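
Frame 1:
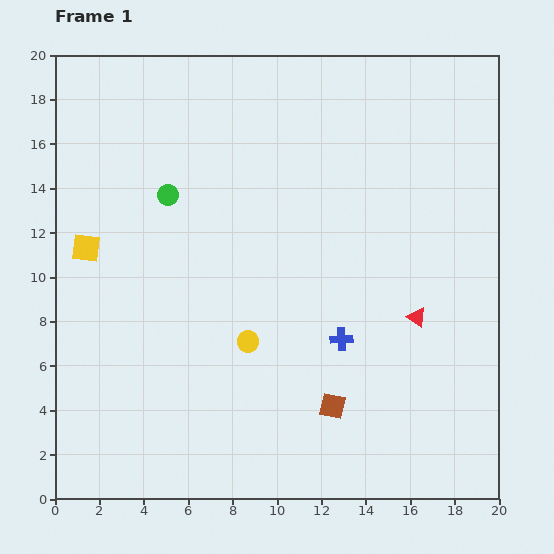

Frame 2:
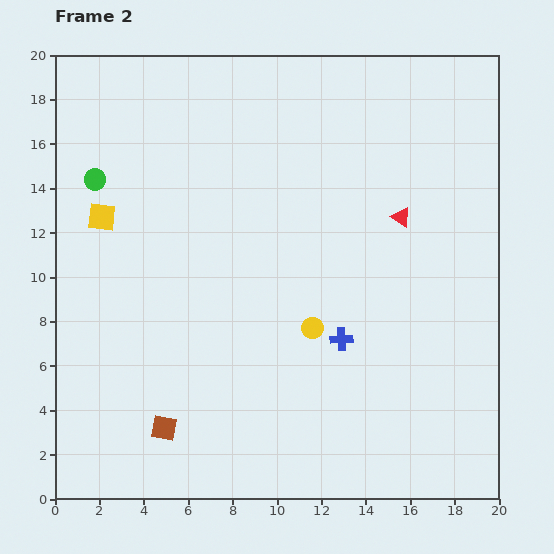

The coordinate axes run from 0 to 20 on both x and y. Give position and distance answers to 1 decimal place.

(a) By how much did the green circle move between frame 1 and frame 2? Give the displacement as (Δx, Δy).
(-3.3, 0.7)

The green circle was at (5.1, 13.7) in frame 1 and (1.8, 14.4) in frame 2.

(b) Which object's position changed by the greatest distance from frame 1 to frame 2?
the brown square

(moved 7.7; next 4.6)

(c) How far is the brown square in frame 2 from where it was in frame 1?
7.7

The brown square moved from (12.5, 4.2) to (4.9, 3.2), a distance of √(7.6² + 1.0²) ≈ 7.7.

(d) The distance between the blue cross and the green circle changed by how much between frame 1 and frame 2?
+3.0

Distance in frame 1: 10.2. Distance in frame 2: 13.2.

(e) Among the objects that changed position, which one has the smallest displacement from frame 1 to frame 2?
the yellow square

(moved 1.6)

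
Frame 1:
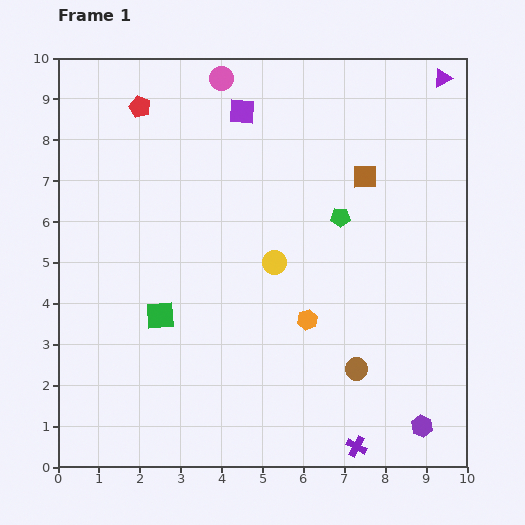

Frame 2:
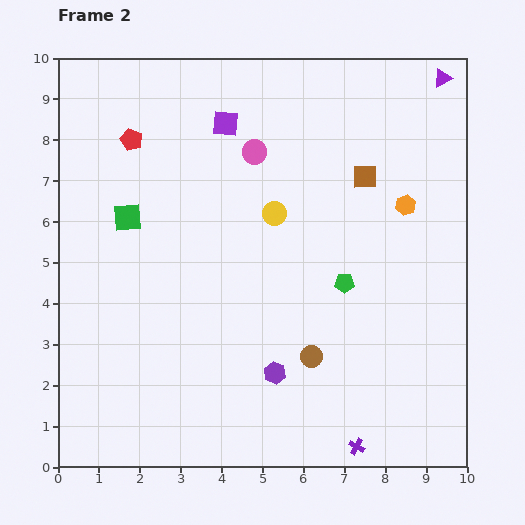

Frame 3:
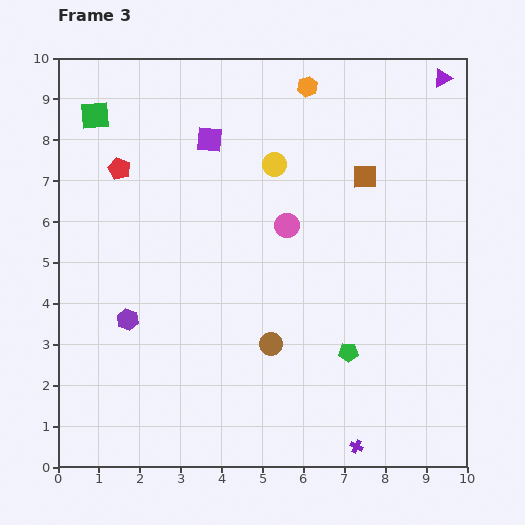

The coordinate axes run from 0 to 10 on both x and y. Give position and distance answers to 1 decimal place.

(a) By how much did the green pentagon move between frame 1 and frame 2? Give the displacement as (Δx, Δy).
(0.1, -1.6)

The green pentagon was at (6.9, 6.1) in frame 1 and (7.0, 4.5) in frame 2.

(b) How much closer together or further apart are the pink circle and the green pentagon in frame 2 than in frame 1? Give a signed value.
-0.6

Distance in frame 1: 4.5. Distance in frame 2: 3.9.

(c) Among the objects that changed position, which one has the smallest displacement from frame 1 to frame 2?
the purple square

(moved 0.5)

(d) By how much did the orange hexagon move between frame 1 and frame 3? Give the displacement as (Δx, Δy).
(0.0, 5.7)

The orange hexagon was at (6.1, 3.6) in frame 1 and (6.1, 9.3) in frame 3.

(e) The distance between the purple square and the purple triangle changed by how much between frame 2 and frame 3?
+0.5

Distance in frame 2: 5.4. Distance in frame 3: 5.9.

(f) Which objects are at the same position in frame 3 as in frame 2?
the purple cross, the purple triangle, the brown square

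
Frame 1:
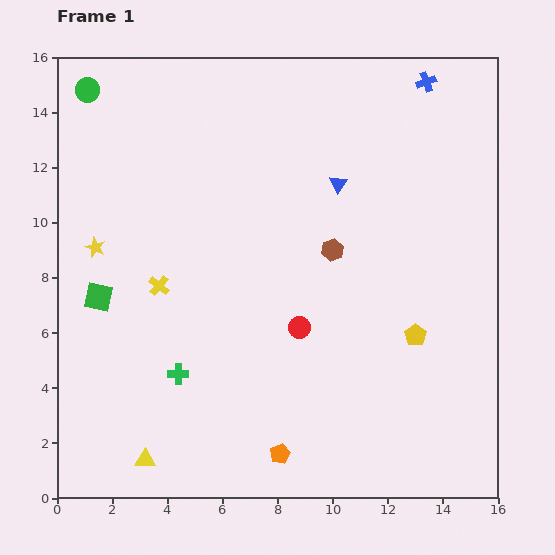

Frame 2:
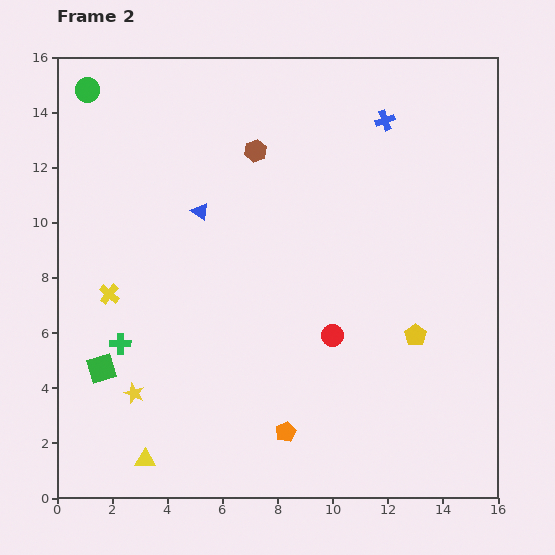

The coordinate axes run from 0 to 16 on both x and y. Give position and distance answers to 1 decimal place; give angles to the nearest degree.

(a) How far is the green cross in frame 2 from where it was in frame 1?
2.4

The green cross moved from (4.4, 4.5) to (2.3, 5.6), a distance of √(2.1² + 1.1²) ≈ 2.4.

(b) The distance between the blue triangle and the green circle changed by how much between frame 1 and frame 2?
-3.7

Distance in frame 1: 9.7. Distance in frame 2: 6.0.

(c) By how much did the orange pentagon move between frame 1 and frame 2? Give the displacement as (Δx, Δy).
(0.2, 0.8)

The orange pentagon was at (8.1, 1.6) in frame 1 and (8.3, 2.4) in frame 2.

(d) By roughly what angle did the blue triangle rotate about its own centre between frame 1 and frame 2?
28° counter-clockwise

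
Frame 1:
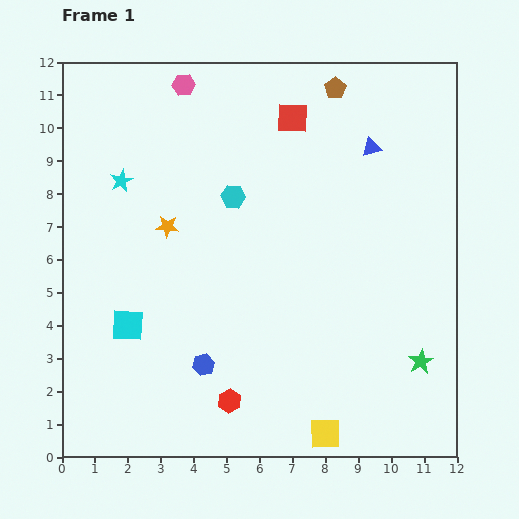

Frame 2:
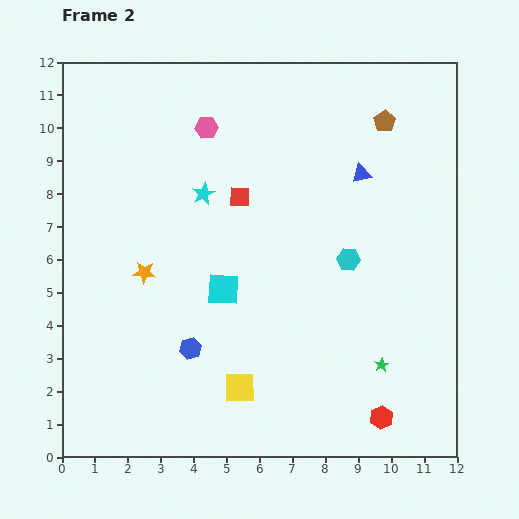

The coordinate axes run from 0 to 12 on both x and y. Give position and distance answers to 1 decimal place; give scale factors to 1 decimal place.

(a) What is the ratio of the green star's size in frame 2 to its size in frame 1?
0.6×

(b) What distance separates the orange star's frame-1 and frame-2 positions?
1.6

The orange star moved from (3.2, 7.0) to (2.5, 5.6), a distance of √(0.7² + 1.4²) ≈ 1.6.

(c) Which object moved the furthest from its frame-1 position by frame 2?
the red hexagon

(moved 4.6; next 4.0)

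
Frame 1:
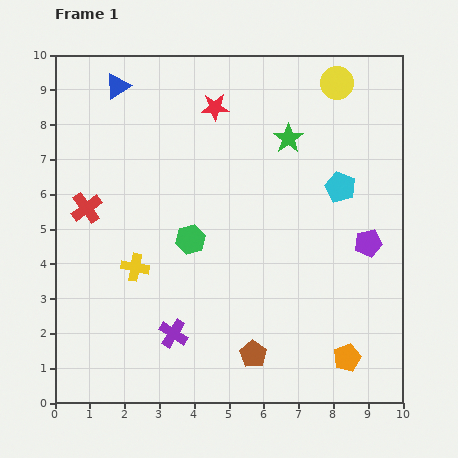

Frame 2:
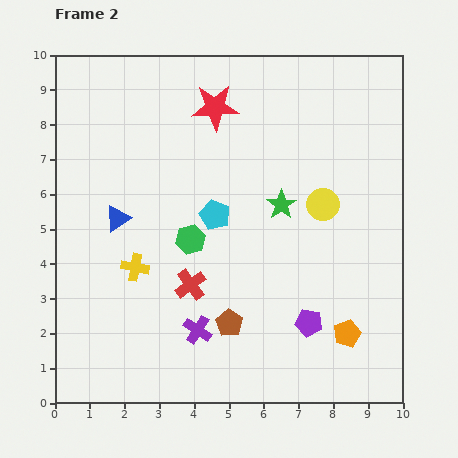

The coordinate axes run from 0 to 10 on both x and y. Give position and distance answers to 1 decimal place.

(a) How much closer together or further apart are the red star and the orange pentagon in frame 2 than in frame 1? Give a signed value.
-0.6

Distance in frame 1: 8.1. Distance in frame 2: 7.5.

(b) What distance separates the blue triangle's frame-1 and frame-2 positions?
3.8

The blue triangle moved from (1.8, 9.1) to (1.8, 5.3), a distance of √(0.0² + 3.8²) ≈ 3.8.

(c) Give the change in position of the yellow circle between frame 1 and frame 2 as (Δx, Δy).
(-0.4, -3.5)

The yellow circle was at (8.1, 9.2) in frame 1 and (7.7, 5.7) in frame 2.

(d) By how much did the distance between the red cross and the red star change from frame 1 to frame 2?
+0.4

Distance in frame 1: 4.7. Distance in frame 2: 5.1.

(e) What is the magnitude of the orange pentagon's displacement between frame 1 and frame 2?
0.7

The orange pentagon moved from (8.4, 1.3) to (8.4, 2.0), a distance of √(0.0² + 0.7²) ≈ 0.7.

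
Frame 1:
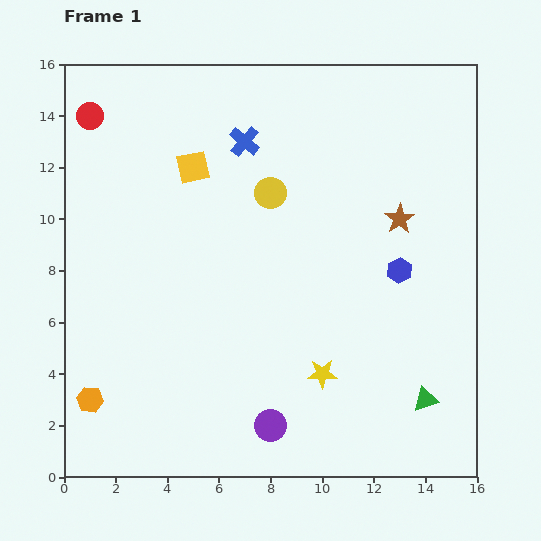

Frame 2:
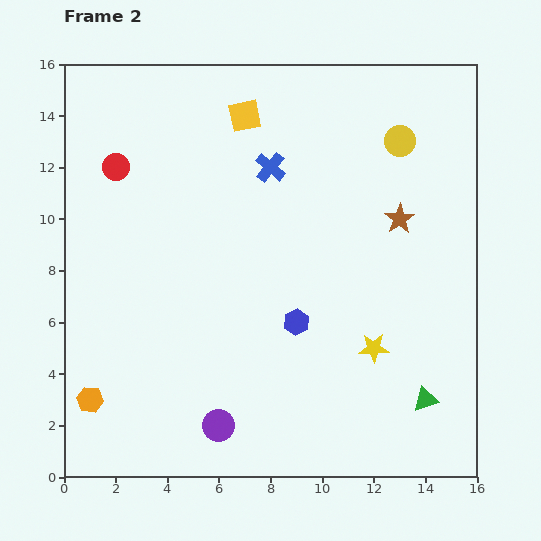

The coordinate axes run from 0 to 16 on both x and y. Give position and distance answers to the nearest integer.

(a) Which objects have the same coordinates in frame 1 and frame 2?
the orange hexagon, the brown star, the green triangle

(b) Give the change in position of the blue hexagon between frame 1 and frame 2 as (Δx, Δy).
(-4, -2)

The blue hexagon was at (13, 8) in frame 1 and (9, 6) in frame 2.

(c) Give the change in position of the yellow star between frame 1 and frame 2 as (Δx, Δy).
(2, 1)

The yellow star was at (10, 4) in frame 1 and (12, 5) in frame 2.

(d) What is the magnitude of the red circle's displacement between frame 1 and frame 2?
2

The red circle moved from (1, 14) to (2, 12), a distance of √(1² + 2²) ≈ 2.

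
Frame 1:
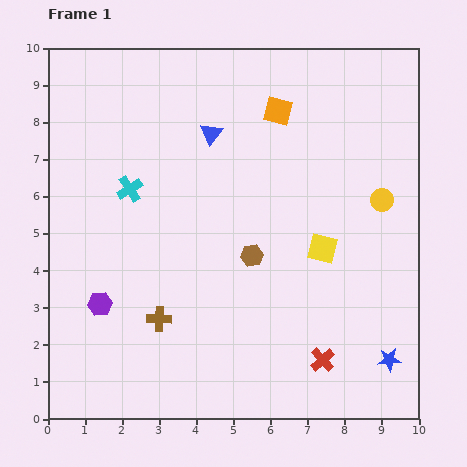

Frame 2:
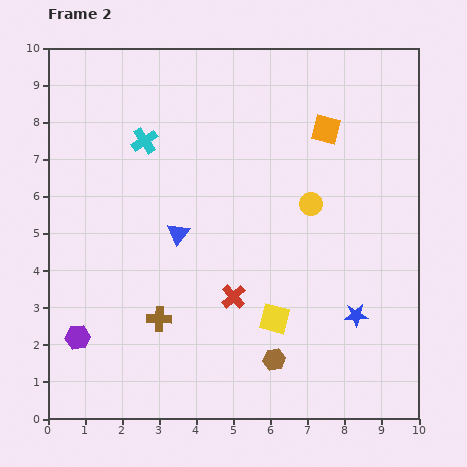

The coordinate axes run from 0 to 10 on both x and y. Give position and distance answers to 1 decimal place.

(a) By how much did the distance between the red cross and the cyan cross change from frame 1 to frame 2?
-2.1

Distance in frame 1: 6.9. Distance in frame 2: 4.8.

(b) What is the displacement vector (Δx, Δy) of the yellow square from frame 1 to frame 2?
(-1.3, -1.9)

The yellow square was at (7.4, 4.6) in frame 1 and (6.1, 2.7) in frame 2.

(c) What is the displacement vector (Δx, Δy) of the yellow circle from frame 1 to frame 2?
(-1.9, -0.1)

The yellow circle was at (9.0, 5.9) in frame 1 and (7.1, 5.8) in frame 2.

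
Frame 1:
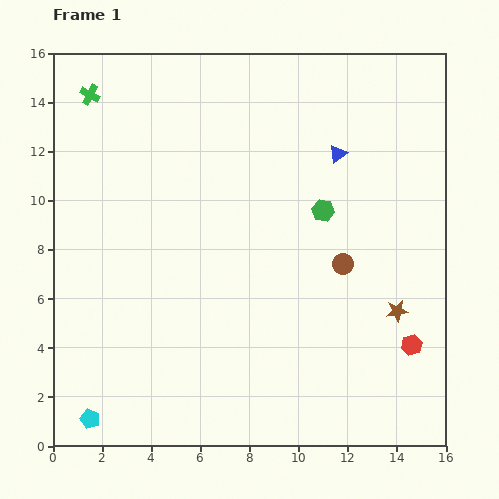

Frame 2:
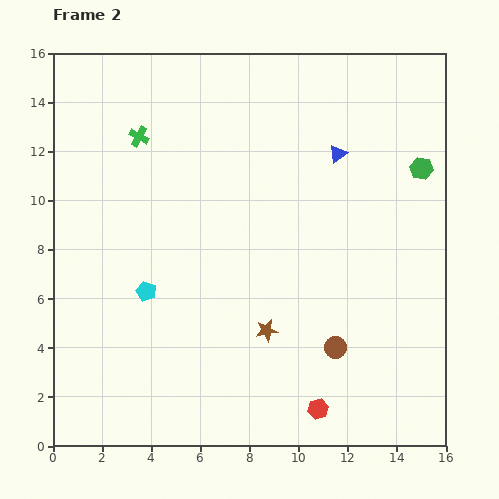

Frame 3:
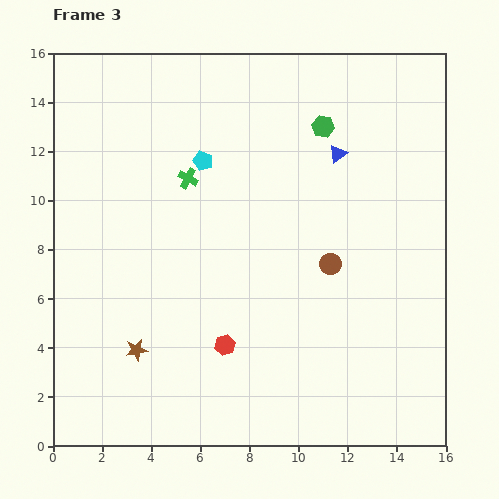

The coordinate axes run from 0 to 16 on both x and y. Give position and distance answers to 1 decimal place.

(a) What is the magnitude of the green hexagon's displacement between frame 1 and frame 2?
4.3

The green hexagon moved from (11.0, 9.6) to (15.0, 11.3), a distance of √(4.0² + 1.7²) ≈ 4.3.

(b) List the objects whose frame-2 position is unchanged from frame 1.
the blue triangle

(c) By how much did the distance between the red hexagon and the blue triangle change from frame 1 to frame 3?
+0.7

Distance in frame 1: 8.4. Distance in frame 3: 9.1.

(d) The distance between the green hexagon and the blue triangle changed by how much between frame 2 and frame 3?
-2.2

Distance in frame 2: 3.5. Distance in frame 3: 1.3.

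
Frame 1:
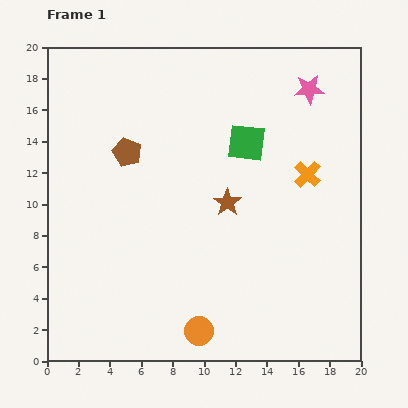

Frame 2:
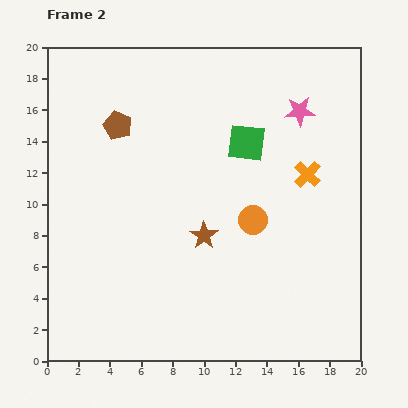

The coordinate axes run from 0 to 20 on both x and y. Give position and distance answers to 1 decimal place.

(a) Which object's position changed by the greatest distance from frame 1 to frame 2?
the orange circle

(moved 7.9; next 2.6)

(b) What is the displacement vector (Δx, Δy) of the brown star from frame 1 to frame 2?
(-1.5, -2.1)

The brown star was at (11.5, 10.1) in frame 1 and (10.0, 8.0) in frame 2.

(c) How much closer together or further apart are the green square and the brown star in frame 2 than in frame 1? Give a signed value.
+2.5

Distance in frame 1: 4.0. Distance in frame 2: 6.5.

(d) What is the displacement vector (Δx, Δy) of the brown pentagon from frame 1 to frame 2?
(-0.6, 1.7)

The brown pentagon was at (5.1, 13.3) in frame 1 and (4.5, 15.0) in frame 2.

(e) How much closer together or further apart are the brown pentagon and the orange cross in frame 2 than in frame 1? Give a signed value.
+0.9

Distance in frame 1: 11.6. Distance in frame 2: 12.5.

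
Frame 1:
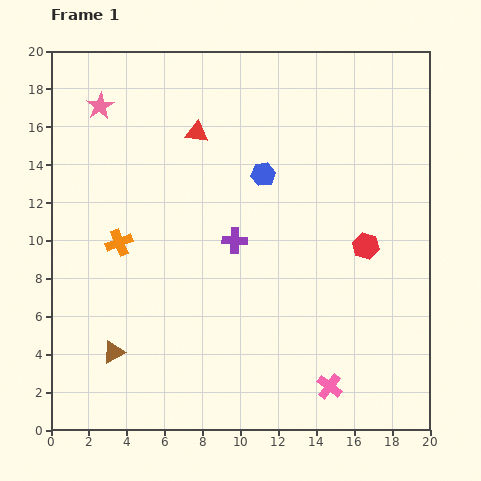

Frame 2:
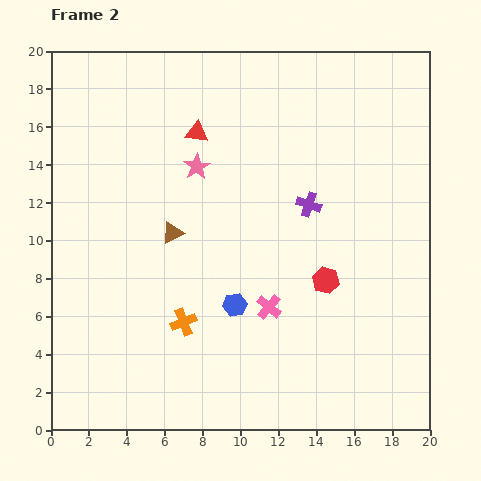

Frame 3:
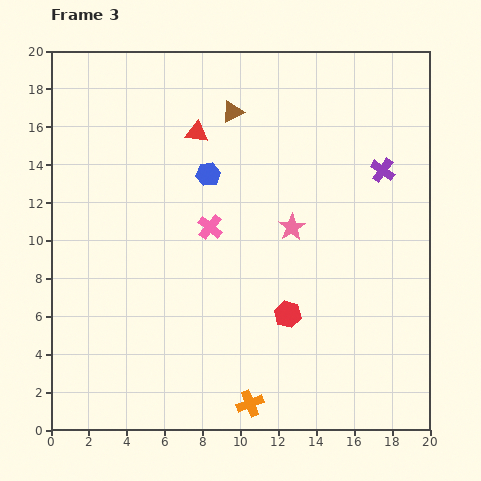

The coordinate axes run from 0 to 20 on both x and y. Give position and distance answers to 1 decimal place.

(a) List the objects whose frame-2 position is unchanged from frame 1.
the red triangle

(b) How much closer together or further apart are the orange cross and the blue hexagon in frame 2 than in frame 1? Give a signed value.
-5.6

Distance in frame 1: 8.4. Distance in frame 2: 2.8.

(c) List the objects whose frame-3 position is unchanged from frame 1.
the red triangle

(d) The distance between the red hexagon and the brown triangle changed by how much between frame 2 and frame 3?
+2.6

Distance in frame 2: 8.5. Distance in frame 3: 11.1.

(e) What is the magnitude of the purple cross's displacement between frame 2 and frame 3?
4.3

The purple cross moved from (13.6, 11.9) to (17.5, 13.7), a distance of √(3.9² + 1.8²) ≈ 4.3.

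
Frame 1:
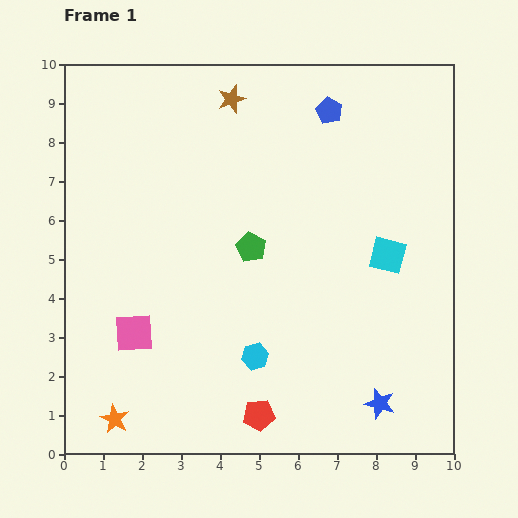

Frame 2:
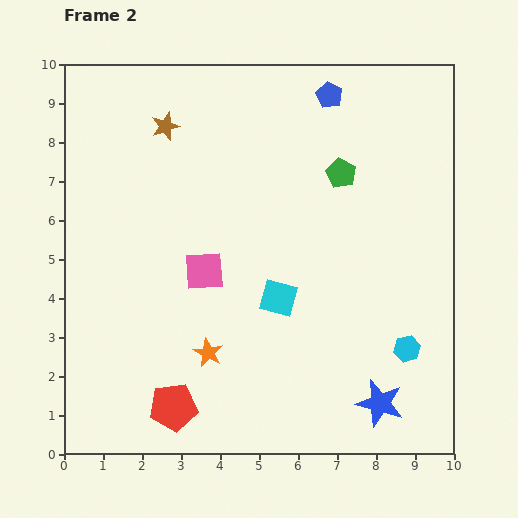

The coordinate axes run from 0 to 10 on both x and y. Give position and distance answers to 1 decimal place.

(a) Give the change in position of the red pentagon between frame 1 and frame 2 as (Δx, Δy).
(-2.2, 0.2)

The red pentagon was at (5.0, 1.0) in frame 1 and (2.8, 1.2) in frame 2.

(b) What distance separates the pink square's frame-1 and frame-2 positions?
2.4

The pink square moved from (1.8, 3.1) to (3.6, 4.7), a distance of √(1.8² + 1.6²) ≈ 2.4.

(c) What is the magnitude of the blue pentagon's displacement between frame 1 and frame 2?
0.4

The blue pentagon moved from (6.8, 8.8) to (6.8, 9.2), a distance of √(0.0² + 0.4²) ≈ 0.4.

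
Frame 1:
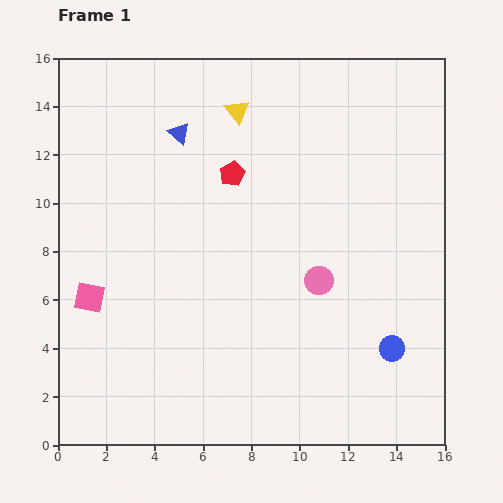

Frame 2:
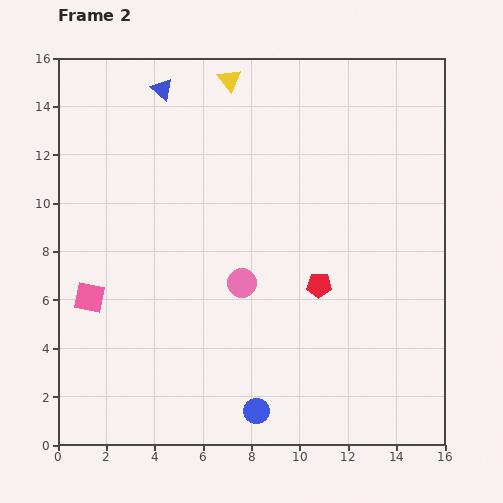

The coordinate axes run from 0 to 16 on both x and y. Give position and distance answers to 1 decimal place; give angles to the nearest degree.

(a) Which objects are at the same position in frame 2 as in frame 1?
the pink square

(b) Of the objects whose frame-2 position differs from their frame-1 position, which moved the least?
the yellow triangle

(moved 1.3)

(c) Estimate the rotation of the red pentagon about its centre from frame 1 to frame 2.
30° clockwise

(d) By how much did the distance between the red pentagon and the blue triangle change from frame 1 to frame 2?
+7.6

Distance in frame 1: 2.8. Distance in frame 2: 10.4.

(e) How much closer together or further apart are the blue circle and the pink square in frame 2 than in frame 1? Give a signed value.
-4.4

Distance in frame 1: 12.7. Distance in frame 2: 8.3.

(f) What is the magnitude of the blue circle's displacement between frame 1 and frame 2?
6.2

The blue circle moved from (13.8, 4.0) to (8.2, 1.4), a distance of √(5.6² + 2.6²) ≈ 6.2.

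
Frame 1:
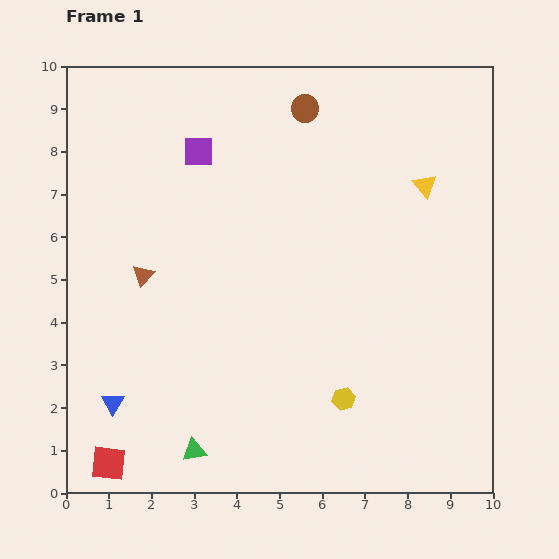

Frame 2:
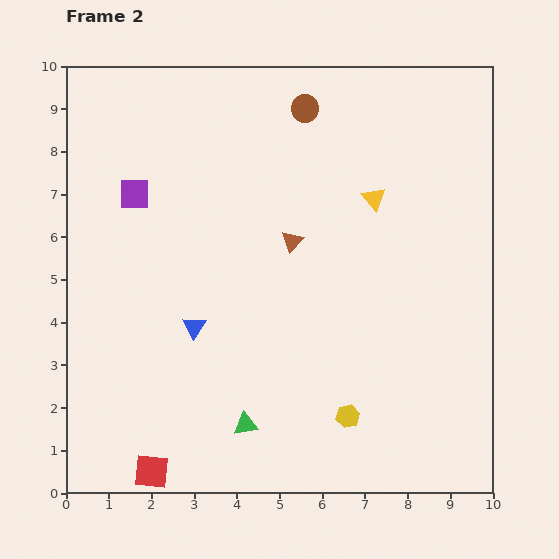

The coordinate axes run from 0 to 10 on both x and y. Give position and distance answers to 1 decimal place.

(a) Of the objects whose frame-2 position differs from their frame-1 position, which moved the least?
the yellow hexagon

(moved 0.4)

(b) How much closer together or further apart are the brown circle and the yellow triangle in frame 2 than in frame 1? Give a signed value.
-0.7

Distance in frame 1: 3.3. Distance in frame 2: 2.6.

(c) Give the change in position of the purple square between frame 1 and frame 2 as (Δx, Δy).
(-1.5, -1.0)

The purple square was at (3.1, 8.0) in frame 1 and (1.6, 7.0) in frame 2.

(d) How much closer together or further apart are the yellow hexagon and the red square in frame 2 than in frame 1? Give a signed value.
-0.9

Distance in frame 1: 5.7. Distance in frame 2: 4.8.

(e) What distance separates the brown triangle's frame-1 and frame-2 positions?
3.6

The brown triangle moved from (1.8, 5.1) to (5.3, 5.9), a distance of √(3.5² + 0.8²) ≈ 3.6.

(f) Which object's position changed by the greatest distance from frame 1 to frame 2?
the brown triangle

(moved 3.6; next 2.6)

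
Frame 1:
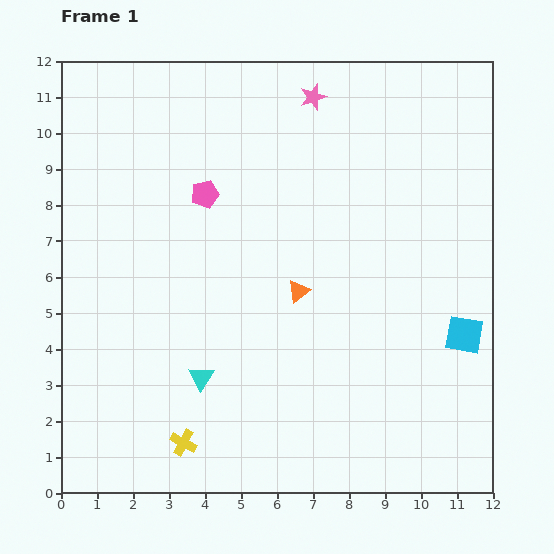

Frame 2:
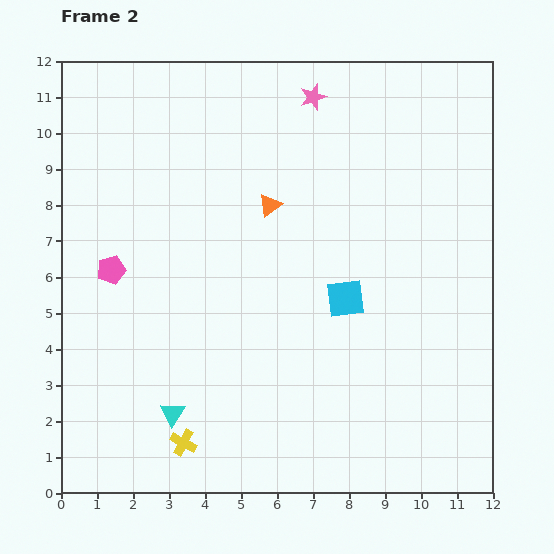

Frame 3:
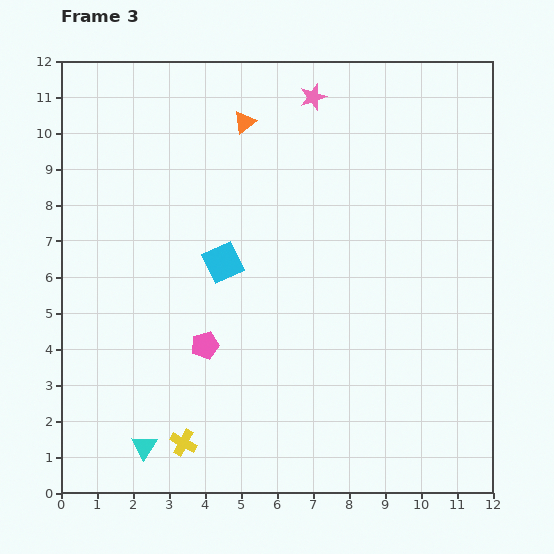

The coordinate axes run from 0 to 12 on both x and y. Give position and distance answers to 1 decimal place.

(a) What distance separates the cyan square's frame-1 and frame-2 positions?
3.4

The cyan square moved from (11.2, 4.4) to (7.9, 5.4), a distance of √(3.3² + 1.0²) ≈ 3.4.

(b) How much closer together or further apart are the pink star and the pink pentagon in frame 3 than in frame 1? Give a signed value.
+3.5

Distance in frame 1: 4.0. Distance in frame 3: 7.5.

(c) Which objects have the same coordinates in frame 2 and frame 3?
the pink star, the yellow cross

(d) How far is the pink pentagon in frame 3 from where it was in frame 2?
3.3

The pink pentagon moved from (1.4, 6.2) to (4.0, 4.1), a distance of √(2.6² + 2.1²) ≈ 3.3.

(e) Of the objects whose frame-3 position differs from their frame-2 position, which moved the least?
the cyan triangle

(moved 1.2)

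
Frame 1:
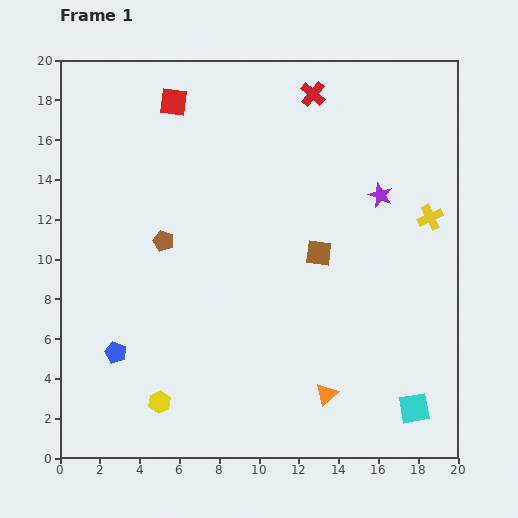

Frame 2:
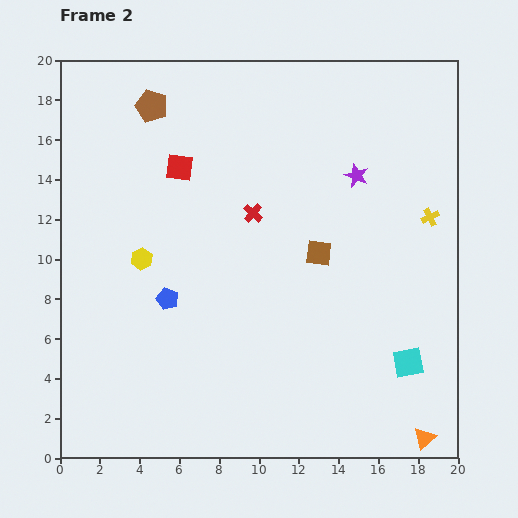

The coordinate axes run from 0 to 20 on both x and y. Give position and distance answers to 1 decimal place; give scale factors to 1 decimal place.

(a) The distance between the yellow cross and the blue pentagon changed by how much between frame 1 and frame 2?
-3.4

Distance in frame 1: 17.2. Distance in frame 2: 13.8.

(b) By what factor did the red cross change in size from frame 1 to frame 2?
0.8×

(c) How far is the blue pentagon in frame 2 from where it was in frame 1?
3.7

The blue pentagon moved from (2.8, 5.3) to (5.4, 8.0), a distance of √(2.6² + 2.7²) ≈ 3.7.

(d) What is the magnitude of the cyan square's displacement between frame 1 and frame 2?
2.3

The cyan square moved from (17.8, 2.5) to (17.5, 4.8), a distance of √(0.3² + 2.3²) ≈ 2.3.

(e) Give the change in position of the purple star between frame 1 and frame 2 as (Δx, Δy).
(-1.2, 1.0)

The purple star was at (16.1, 13.2) in frame 1 and (14.9, 14.2) in frame 2.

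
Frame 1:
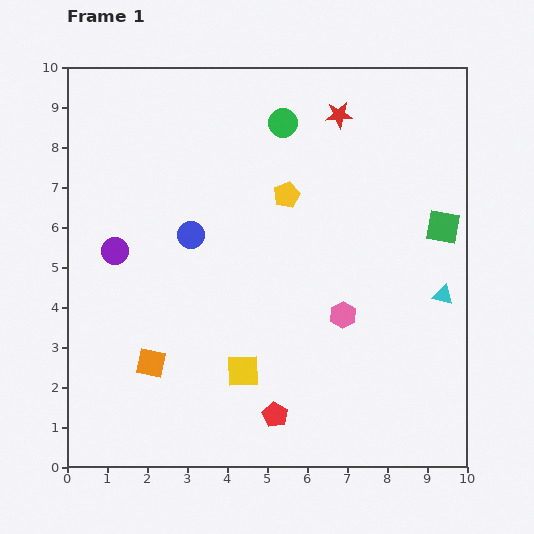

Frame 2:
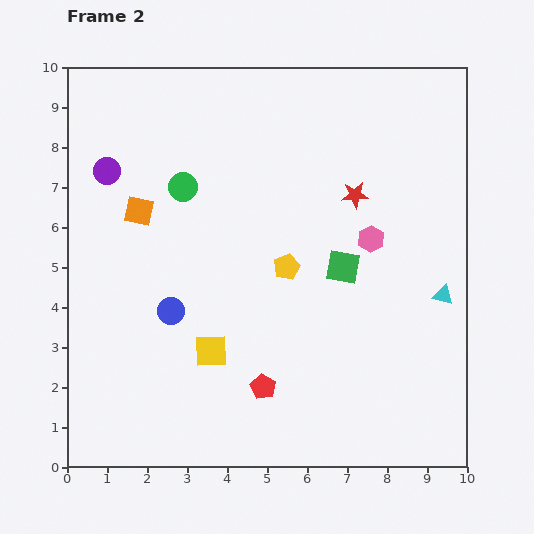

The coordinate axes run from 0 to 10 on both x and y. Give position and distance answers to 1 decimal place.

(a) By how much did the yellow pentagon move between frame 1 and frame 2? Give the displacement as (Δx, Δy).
(0.0, -1.8)

The yellow pentagon was at (5.5, 6.8) in frame 1 and (5.5, 5.0) in frame 2.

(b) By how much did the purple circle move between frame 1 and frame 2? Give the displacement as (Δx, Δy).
(-0.2, 2.0)

The purple circle was at (1.2, 5.4) in frame 1 and (1.0, 7.4) in frame 2.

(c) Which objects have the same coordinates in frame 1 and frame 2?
the cyan triangle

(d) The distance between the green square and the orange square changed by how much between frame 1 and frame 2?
-2.8

Distance in frame 1: 8.1. Distance in frame 2: 5.3.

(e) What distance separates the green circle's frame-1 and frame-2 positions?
3.0

The green circle moved from (5.4, 8.6) to (2.9, 7.0), a distance of √(2.5² + 1.6²) ≈ 3.0.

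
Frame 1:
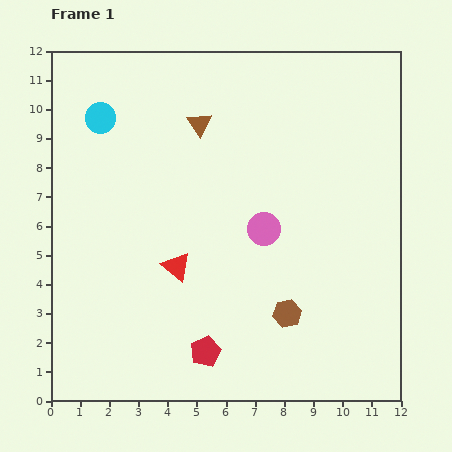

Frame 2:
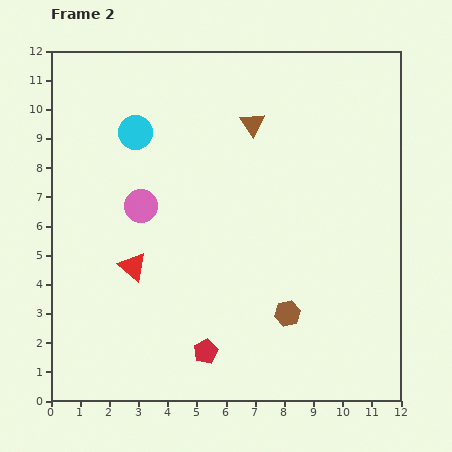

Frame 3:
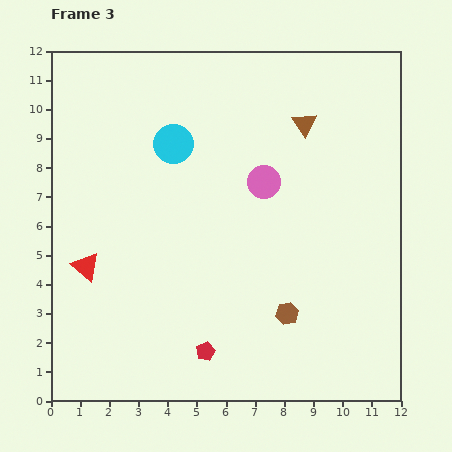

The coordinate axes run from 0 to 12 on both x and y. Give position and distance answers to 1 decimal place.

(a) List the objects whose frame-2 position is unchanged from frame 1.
the brown hexagon, the red pentagon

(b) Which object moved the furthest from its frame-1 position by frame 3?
the brown triangle

(moved 3.6; next 3.1)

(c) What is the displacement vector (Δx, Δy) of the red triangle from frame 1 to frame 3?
(-3.1, 0.0)

The red triangle was at (4.3, 4.6) in frame 1 and (1.2, 4.6) in frame 3.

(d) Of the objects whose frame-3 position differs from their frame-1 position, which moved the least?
the pink circle

(moved 1.6)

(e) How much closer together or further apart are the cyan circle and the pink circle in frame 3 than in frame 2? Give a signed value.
+0.9

Distance in frame 2: 2.5. Distance in frame 3: 3.4.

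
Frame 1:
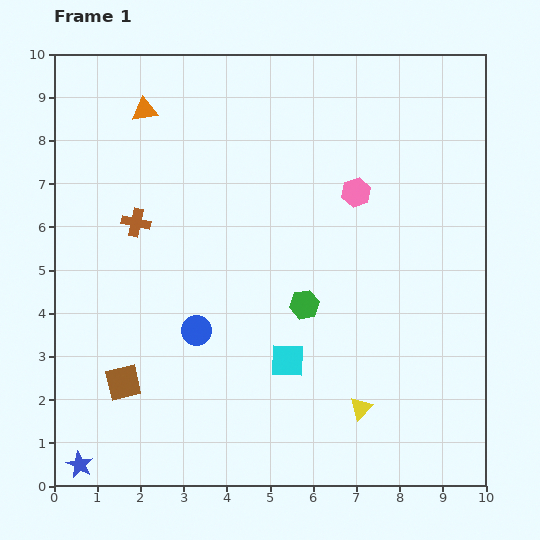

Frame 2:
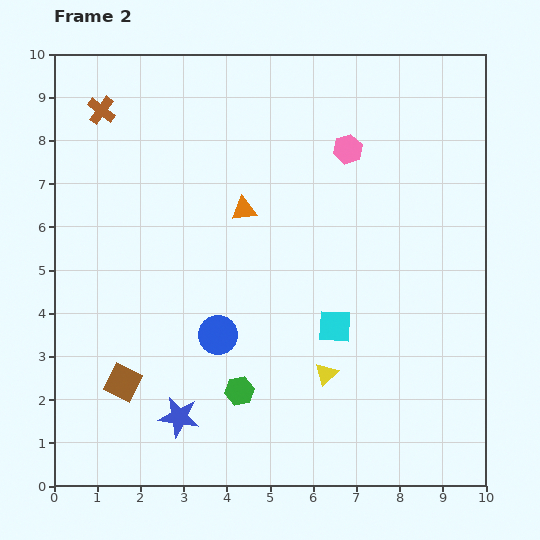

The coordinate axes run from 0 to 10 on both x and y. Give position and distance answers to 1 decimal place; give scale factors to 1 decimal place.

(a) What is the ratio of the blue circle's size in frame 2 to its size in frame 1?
1.3×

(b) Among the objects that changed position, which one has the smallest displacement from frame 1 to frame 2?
the blue circle

(moved 0.5)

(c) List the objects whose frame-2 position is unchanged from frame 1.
the brown square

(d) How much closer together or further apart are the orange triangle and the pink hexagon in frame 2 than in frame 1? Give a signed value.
-2.5

Distance in frame 1: 5.3. Distance in frame 2: 2.8.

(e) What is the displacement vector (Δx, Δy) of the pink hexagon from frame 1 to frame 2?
(-0.2, 1.0)

The pink hexagon was at (7.0, 6.8) in frame 1 and (6.8, 7.8) in frame 2.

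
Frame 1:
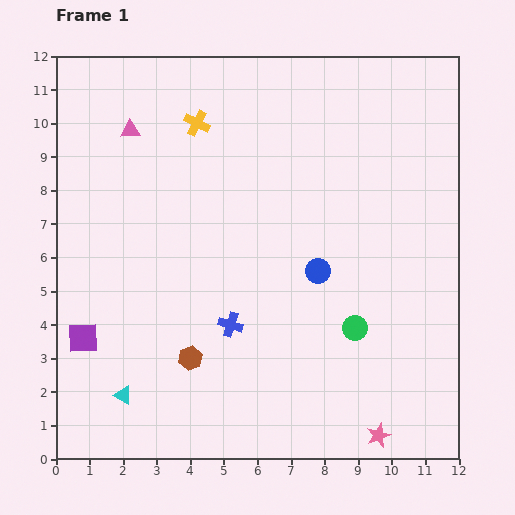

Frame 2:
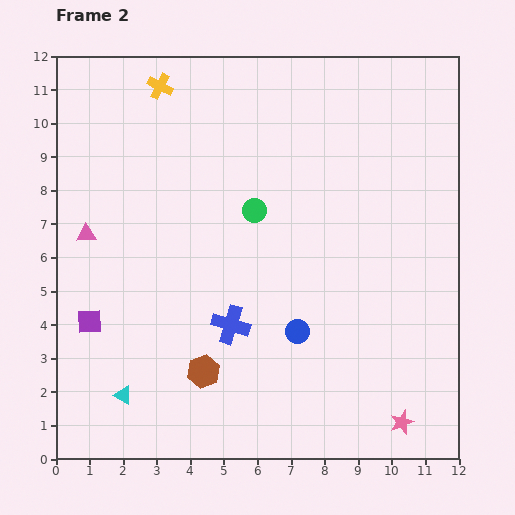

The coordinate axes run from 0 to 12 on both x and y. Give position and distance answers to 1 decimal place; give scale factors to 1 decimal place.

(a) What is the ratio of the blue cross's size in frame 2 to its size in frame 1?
1.6×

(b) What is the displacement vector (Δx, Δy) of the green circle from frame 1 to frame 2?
(-3.0, 3.5)

The green circle was at (8.9, 3.9) in frame 1 and (5.9, 7.4) in frame 2.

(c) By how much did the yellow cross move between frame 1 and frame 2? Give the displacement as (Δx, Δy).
(-1.1, 1.1)

The yellow cross was at (4.2, 10.0) in frame 1 and (3.1, 11.1) in frame 2.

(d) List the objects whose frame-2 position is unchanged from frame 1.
the cyan triangle, the blue cross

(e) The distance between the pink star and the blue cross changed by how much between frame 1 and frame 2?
+0.4

Distance in frame 1: 5.5. Distance in frame 2: 5.9.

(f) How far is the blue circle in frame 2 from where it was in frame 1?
1.9

The blue circle moved from (7.8, 5.6) to (7.2, 3.8), a distance of √(0.6² + 1.8²) ≈ 1.9.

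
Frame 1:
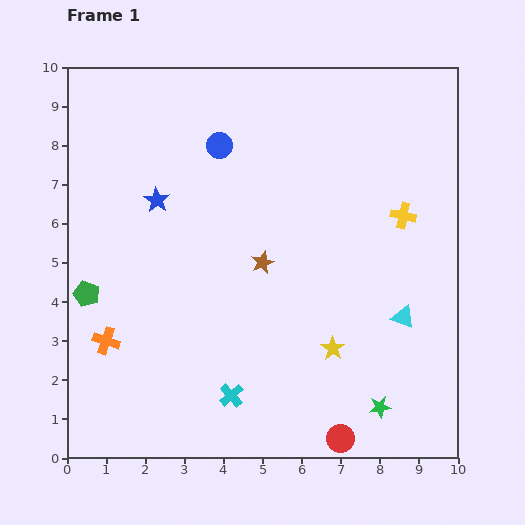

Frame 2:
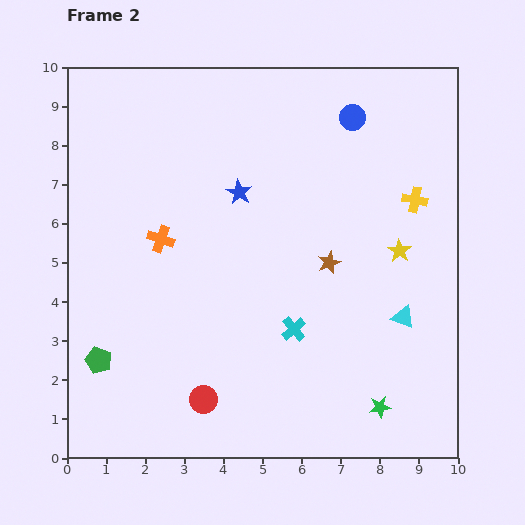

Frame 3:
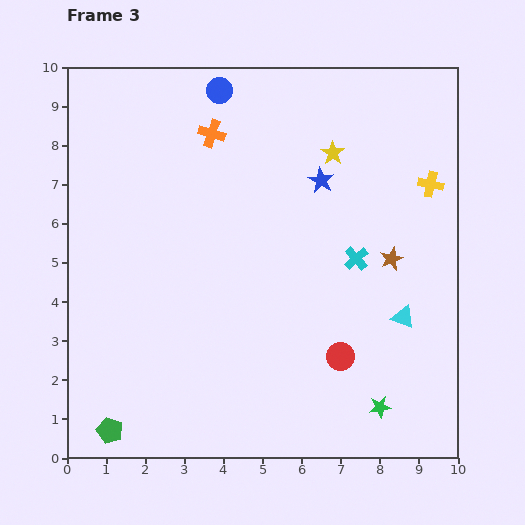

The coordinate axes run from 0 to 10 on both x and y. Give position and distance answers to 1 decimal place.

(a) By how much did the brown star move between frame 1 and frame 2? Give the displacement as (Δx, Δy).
(1.7, 0.0)

The brown star was at (5.0, 5.0) in frame 1 and (6.7, 5.0) in frame 2.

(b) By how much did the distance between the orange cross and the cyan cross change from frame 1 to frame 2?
+0.6

Distance in frame 1: 3.5. Distance in frame 2: 4.1.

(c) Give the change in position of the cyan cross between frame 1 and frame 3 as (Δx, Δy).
(3.2, 3.5)

The cyan cross was at (4.2, 1.6) in frame 1 and (7.4, 5.1) in frame 3.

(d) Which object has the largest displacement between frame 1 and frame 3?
the orange cross

(moved 5.9; next 5.0)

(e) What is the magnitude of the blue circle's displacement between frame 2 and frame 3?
3.5

The blue circle moved from (7.3, 8.7) to (3.9, 9.4), a distance of √(3.4² + 0.7²) ≈ 3.5.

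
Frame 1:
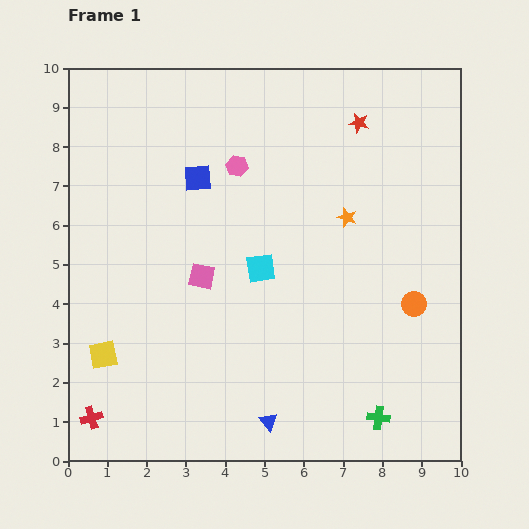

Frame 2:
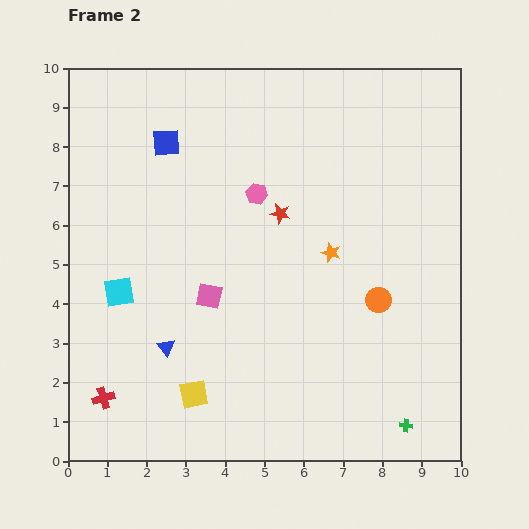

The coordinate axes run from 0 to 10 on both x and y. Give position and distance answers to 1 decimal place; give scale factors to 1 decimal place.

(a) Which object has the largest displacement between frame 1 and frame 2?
the cyan square

(moved 3.6; next 3.2)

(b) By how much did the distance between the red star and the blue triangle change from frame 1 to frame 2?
-3.4

Distance in frame 1: 7.9. Distance in frame 2: 4.5.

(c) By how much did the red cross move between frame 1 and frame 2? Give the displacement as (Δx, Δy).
(0.3, 0.5)

The red cross was at (0.6, 1.1) in frame 1 and (0.9, 1.6) in frame 2.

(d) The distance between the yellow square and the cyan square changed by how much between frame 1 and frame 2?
-1.4

Distance in frame 1: 4.6. Distance in frame 2: 3.2.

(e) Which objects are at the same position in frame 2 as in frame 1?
none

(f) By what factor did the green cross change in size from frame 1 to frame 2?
0.6×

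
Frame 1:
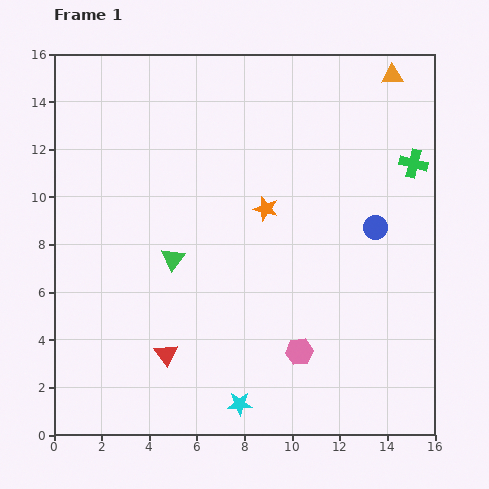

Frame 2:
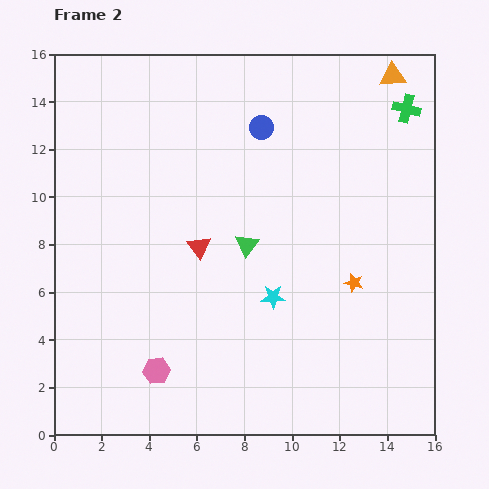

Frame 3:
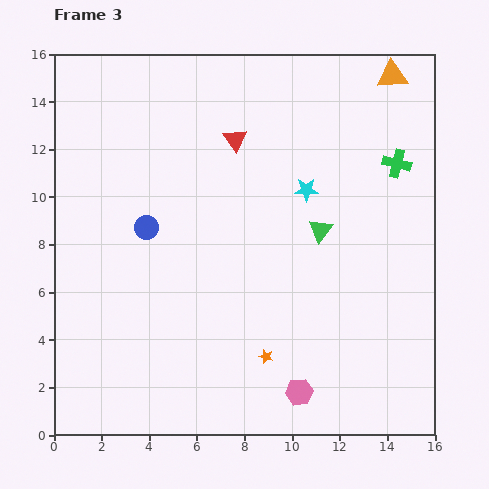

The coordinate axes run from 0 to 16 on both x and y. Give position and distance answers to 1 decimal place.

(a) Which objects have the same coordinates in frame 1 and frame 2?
the orange triangle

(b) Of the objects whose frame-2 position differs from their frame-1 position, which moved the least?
the green cross

(moved 2.3)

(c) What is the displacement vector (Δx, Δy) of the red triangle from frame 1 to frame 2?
(1.4, 4.5)

The red triangle was at (4.7, 3.4) in frame 1 and (6.1, 7.9) in frame 2.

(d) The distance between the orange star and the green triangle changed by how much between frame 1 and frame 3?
+1.4

Distance in frame 1: 4.4. Distance in frame 3: 5.8.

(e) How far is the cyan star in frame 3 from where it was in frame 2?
4.7

The cyan star moved from (9.2, 5.8) to (10.6, 10.3), a distance of √(1.4² + 4.5²) ≈ 4.7.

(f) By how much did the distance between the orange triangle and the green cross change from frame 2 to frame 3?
+2.2

Distance in frame 2: 1.5. Distance in frame 3: 3.7.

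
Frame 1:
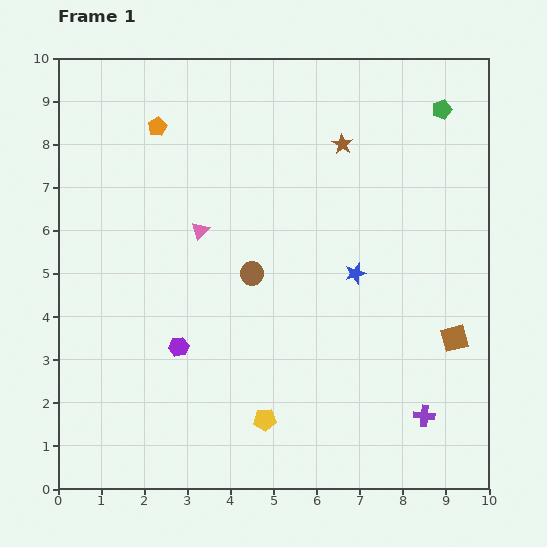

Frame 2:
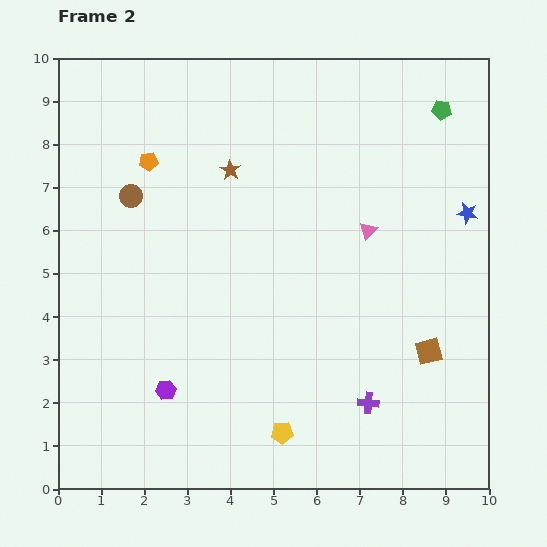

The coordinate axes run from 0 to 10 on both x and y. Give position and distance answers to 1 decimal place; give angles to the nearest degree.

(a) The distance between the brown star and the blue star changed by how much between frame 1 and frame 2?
+2.6

Distance in frame 1: 3.0. Distance in frame 2: 5.6.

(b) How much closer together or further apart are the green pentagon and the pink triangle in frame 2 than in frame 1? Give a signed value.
-3.0

Distance in frame 1: 6.3. Distance in frame 2: 3.3.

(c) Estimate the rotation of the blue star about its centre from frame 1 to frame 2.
27° clockwise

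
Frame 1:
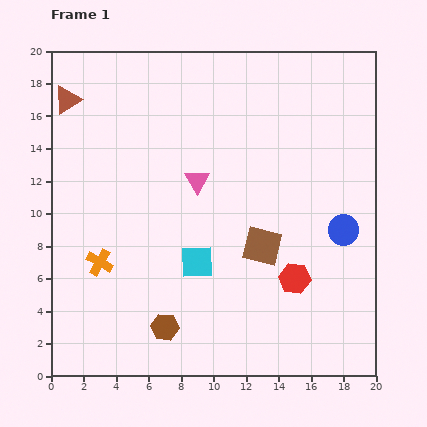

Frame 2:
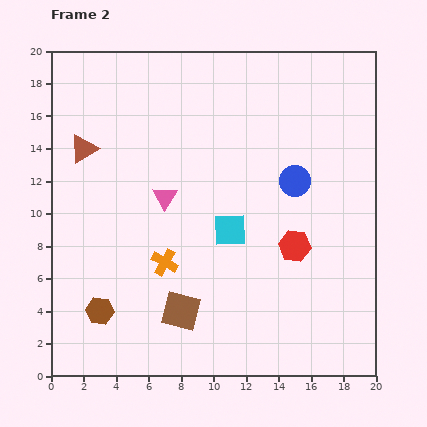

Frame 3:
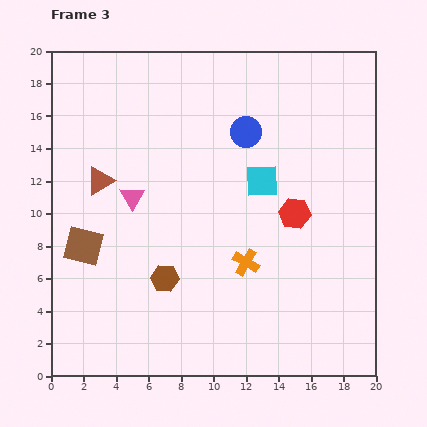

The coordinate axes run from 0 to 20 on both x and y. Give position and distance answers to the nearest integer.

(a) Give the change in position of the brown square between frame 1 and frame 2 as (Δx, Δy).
(-5, -4)

The brown square was at (13, 8) in frame 1 and (8, 4) in frame 2.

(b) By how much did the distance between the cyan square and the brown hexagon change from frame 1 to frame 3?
+4

Distance in frame 1: 4. Distance in frame 3: 8.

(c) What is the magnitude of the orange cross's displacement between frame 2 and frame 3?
5

The orange cross moved from (7, 7) to (12, 7), a distance of √(5² + 0²) ≈ 5.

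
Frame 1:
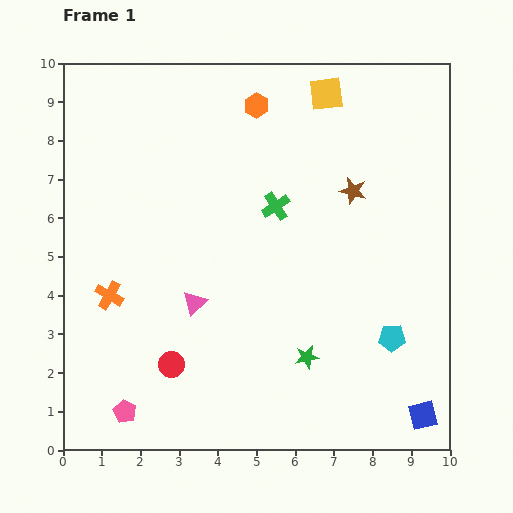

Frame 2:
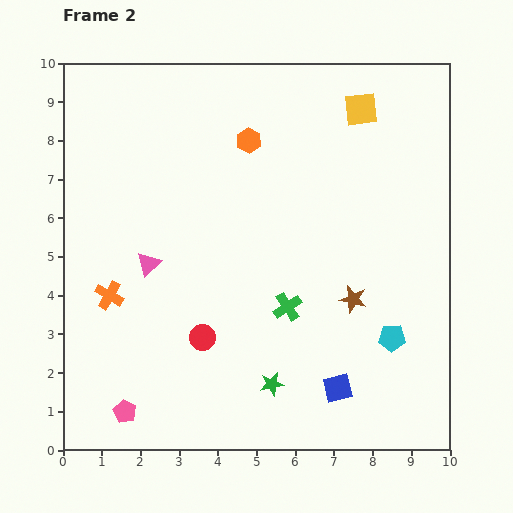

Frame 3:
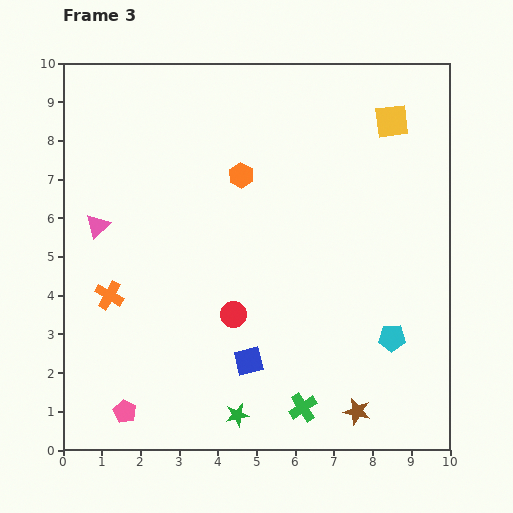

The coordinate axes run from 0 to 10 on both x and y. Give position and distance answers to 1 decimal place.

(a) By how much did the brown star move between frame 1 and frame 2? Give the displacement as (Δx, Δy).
(0.0, -2.8)

The brown star was at (7.5, 6.7) in frame 1 and (7.5, 3.9) in frame 2.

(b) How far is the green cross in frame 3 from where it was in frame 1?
5.2

The green cross moved from (5.5, 6.3) to (6.2, 1.1), a distance of √(0.7² + 5.2²) ≈ 5.2.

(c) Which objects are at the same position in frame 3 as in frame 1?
the pink pentagon, the cyan pentagon, the orange cross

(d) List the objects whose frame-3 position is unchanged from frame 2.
the pink pentagon, the cyan pentagon, the orange cross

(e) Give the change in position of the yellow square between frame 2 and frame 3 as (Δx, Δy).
(0.8, -0.3)

The yellow square was at (7.7, 8.8) in frame 2 and (8.5, 8.5) in frame 3.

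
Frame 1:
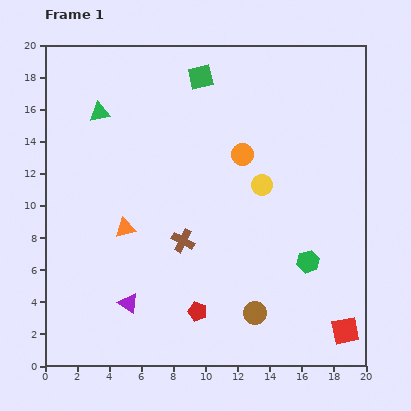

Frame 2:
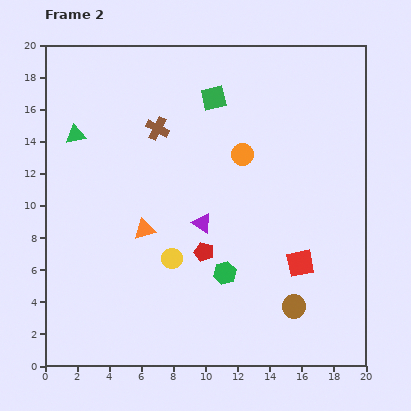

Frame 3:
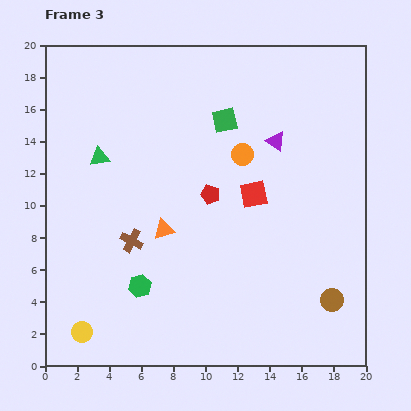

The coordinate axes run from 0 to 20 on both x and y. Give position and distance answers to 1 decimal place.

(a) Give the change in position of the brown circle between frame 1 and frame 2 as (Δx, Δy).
(2.4, 0.4)

The brown circle was at (13.1, 3.3) in frame 1 and (15.5, 3.7) in frame 2.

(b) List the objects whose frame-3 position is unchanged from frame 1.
the orange circle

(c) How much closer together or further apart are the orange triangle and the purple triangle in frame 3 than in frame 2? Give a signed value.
+5.3

Distance in frame 2: 3.6. Distance in frame 3: 8.9.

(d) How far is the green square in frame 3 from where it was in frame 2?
1.6

The green square moved from (10.5, 16.7) to (11.2, 15.3), a distance of √(0.7² + 1.4²) ≈ 1.6.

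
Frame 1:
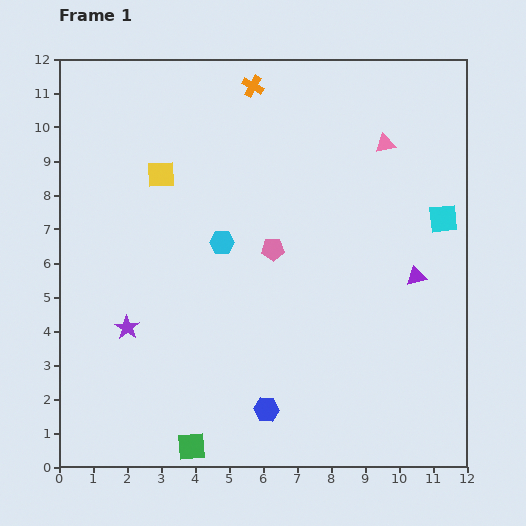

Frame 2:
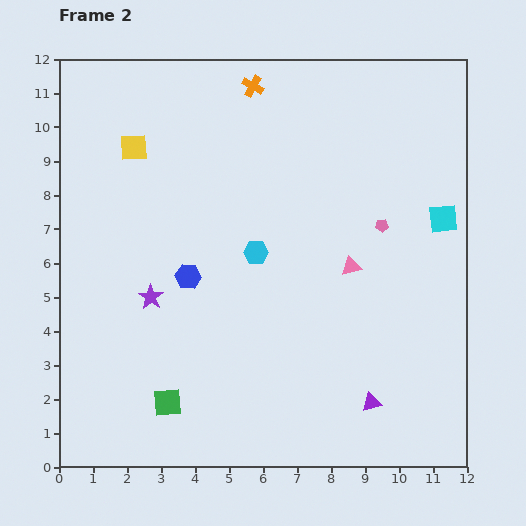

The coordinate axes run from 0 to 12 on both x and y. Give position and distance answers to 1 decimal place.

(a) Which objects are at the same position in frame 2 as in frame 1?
the cyan square, the orange cross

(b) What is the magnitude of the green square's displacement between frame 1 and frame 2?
1.5

The green square moved from (3.9, 0.6) to (3.2, 1.9), a distance of √(0.7² + 1.3²) ≈ 1.5.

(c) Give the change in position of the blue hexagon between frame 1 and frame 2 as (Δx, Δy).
(-2.3, 3.9)

The blue hexagon was at (6.1, 1.7) in frame 1 and (3.8, 5.6) in frame 2.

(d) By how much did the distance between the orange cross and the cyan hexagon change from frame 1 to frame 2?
+0.2

Distance in frame 1: 4.7. Distance in frame 2: 4.9.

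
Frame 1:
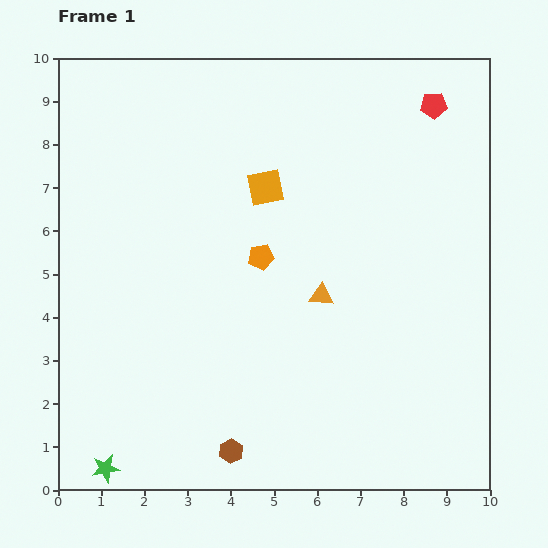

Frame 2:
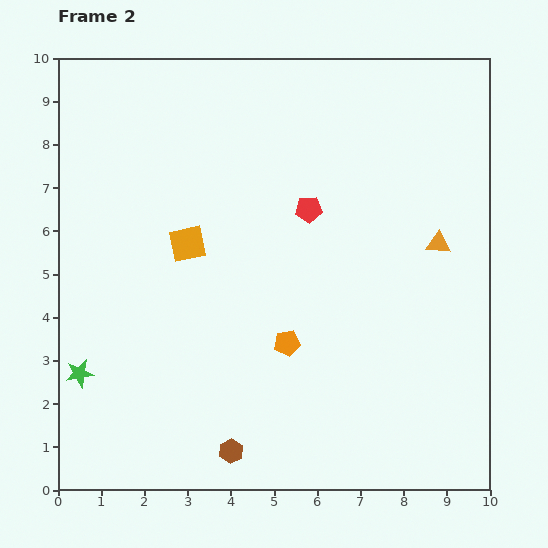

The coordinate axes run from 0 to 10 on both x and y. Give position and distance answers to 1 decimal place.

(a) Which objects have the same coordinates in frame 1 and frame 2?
the brown hexagon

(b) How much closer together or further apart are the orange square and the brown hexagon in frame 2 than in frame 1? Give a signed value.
-1.3

Distance in frame 1: 6.2. Distance in frame 2: 4.9.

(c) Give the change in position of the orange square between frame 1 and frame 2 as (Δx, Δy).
(-1.8, -1.3)

The orange square was at (4.8, 7.0) in frame 1 and (3.0, 5.7) in frame 2.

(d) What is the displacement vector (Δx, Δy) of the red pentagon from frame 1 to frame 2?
(-2.9, -2.4)

The red pentagon was at (8.7, 8.9) in frame 1 and (5.8, 6.5) in frame 2.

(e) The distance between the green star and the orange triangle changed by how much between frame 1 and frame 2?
+2.4

Distance in frame 1: 6.4. Distance in frame 2: 8.8.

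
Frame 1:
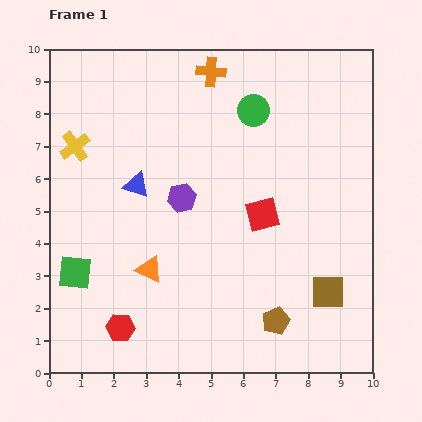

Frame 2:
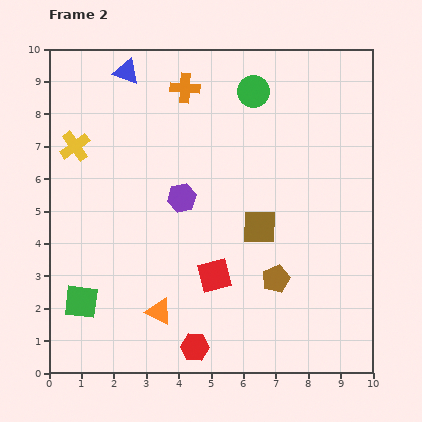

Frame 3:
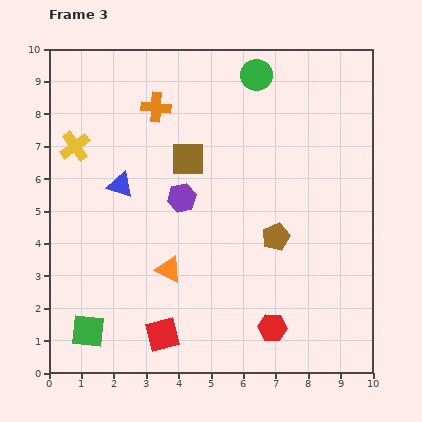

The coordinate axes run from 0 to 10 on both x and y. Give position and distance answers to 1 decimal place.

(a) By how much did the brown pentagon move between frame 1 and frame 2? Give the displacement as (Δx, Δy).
(0.0, 1.3)

The brown pentagon was at (7.0, 1.6) in frame 1 and (7.0, 2.9) in frame 2.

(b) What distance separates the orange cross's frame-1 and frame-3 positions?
2.0

The orange cross moved from (5.0, 9.3) to (3.3, 8.2), a distance of √(1.7² + 1.1²) ≈ 2.0.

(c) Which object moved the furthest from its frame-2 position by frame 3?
the blue triangle

(moved 3.5; next 3.0)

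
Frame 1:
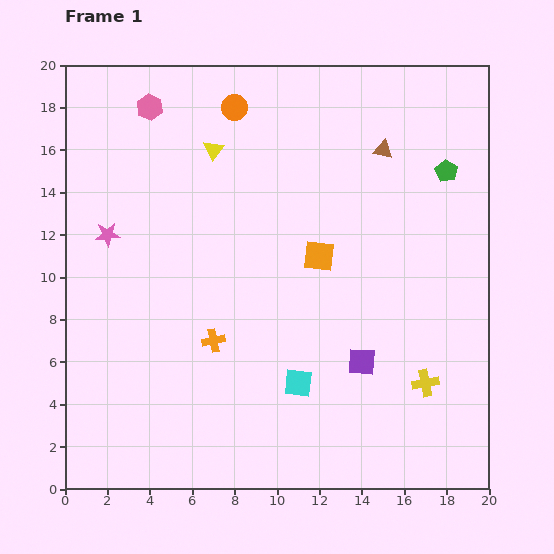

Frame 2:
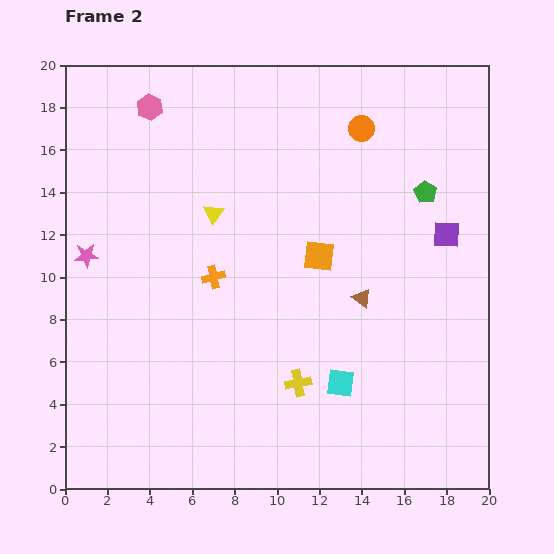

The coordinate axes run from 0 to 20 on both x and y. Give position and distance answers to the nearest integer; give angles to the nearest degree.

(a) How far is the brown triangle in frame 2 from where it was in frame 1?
7

The brown triangle moved from (15, 16) to (14, 9), a distance of √(1² + 7²) ≈ 7.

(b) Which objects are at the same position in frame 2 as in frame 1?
the orange square, the pink hexagon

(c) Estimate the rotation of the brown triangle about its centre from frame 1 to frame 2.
26° clockwise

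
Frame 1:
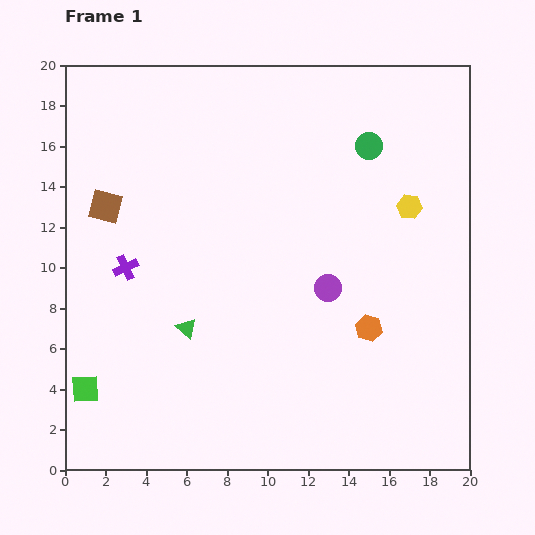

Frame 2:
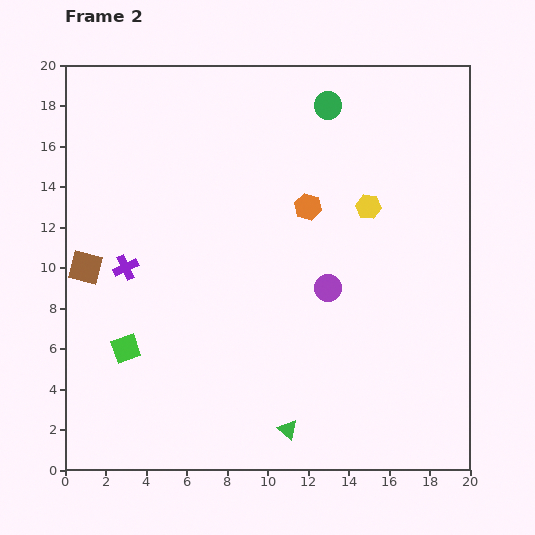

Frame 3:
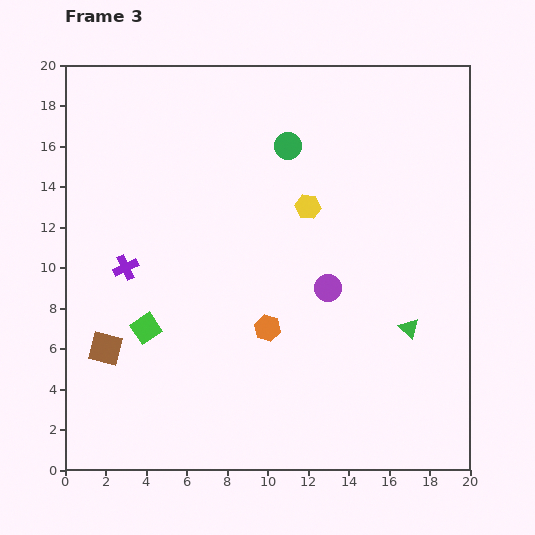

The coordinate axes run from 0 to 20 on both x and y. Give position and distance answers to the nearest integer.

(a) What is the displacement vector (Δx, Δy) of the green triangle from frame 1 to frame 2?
(5, -5)

The green triangle was at (6, 7) in frame 1 and (11, 2) in frame 2.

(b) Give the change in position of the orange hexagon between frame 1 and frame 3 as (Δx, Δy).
(-5, 0)

The orange hexagon was at (15, 7) in frame 1 and (10, 7) in frame 3.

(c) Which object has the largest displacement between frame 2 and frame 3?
the green triangle

(moved 8; next 6)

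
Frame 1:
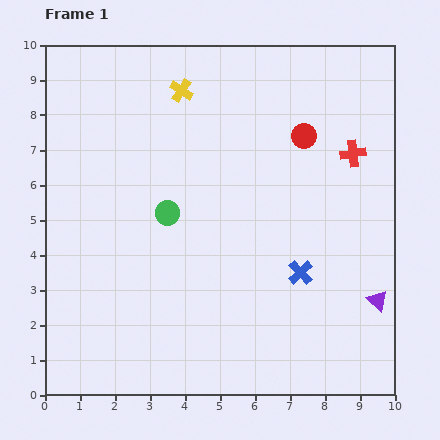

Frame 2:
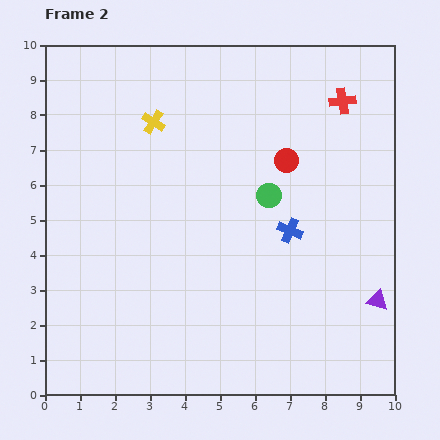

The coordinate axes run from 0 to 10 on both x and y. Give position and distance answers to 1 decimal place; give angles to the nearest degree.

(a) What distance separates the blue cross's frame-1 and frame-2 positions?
1.2

The blue cross moved from (7.3, 3.5) to (7.0, 4.7), a distance of √(0.3² + 1.2²) ≈ 1.2.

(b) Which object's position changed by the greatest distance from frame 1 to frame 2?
the green circle

(moved 2.9; next 1.5)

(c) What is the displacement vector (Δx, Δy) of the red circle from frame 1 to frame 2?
(-0.5, -0.7)

The red circle was at (7.4, 7.4) in frame 1 and (6.9, 6.7) in frame 2.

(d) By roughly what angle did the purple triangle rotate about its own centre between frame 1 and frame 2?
28° counter-clockwise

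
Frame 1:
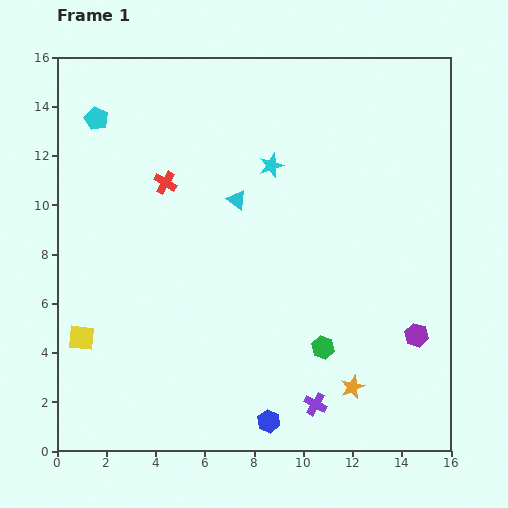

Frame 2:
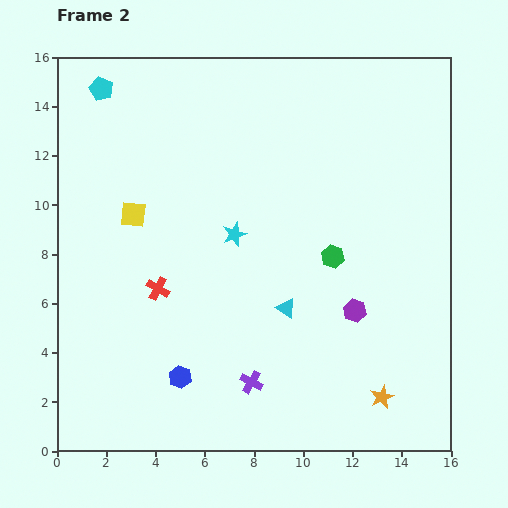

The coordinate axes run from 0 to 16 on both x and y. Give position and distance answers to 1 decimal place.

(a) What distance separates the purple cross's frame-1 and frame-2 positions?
2.8

The purple cross moved from (10.5, 1.9) to (7.9, 2.8), a distance of √(2.6² + 0.9²) ≈ 2.8.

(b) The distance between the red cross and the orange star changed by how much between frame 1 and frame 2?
-1.2

Distance in frame 1: 11.3. Distance in frame 2: 10.1.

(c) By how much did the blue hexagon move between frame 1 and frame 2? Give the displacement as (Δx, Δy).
(-3.6, 1.8)

The blue hexagon was at (8.6, 1.2) in frame 1 and (5.0, 3.0) in frame 2.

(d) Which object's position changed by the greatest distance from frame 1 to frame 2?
the yellow square

(moved 5.4; next 4.8)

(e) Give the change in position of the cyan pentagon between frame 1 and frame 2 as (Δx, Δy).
(0.2, 1.2)

The cyan pentagon was at (1.6, 13.5) in frame 1 and (1.8, 14.7) in frame 2.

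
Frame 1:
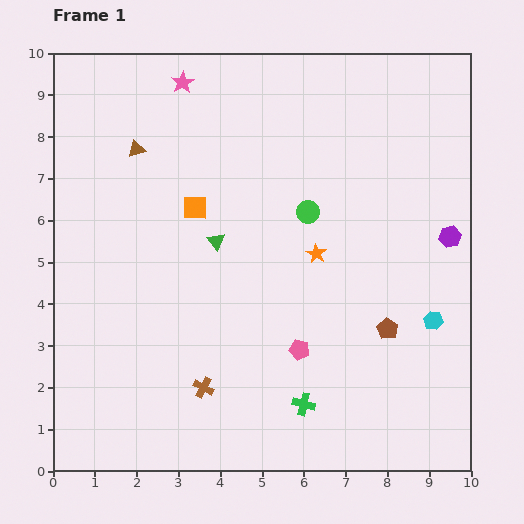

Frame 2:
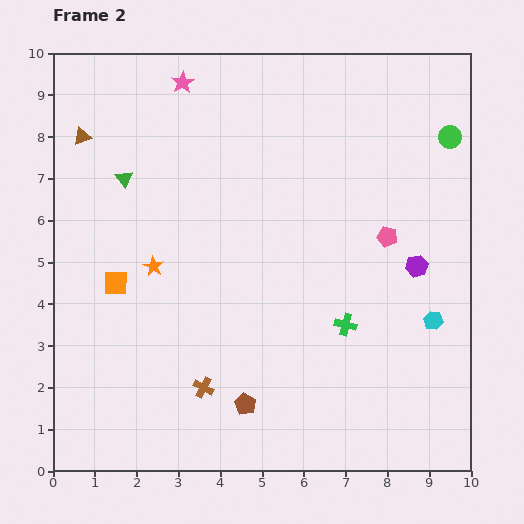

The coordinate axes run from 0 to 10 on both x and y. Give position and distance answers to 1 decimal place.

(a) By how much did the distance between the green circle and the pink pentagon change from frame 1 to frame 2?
-0.5

Distance in frame 1: 3.3. Distance in frame 2: 2.8.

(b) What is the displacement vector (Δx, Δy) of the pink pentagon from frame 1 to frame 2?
(2.1, 2.7)

The pink pentagon was at (5.9, 2.9) in frame 1 and (8.0, 5.6) in frame 2.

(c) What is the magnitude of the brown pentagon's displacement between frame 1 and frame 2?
3.8

The brown pentagon moved from (8.0, 3.4) to (4.6, 1.6), a distance of √(3.4² + 1.8²) ≈ 3.8.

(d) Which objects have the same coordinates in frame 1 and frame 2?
the brown cross, the pink star, the cyan hexagon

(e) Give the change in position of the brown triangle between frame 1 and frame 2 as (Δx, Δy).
(-1.3, 0.3)

The brown triangle was at (2.0, 7.7) in frame 1 and (0.7, 8.0) in frame 2.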